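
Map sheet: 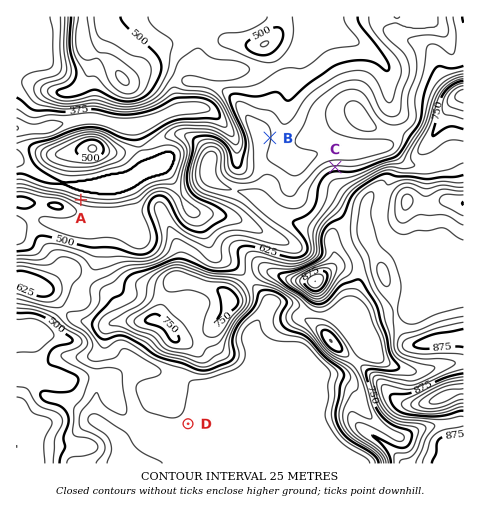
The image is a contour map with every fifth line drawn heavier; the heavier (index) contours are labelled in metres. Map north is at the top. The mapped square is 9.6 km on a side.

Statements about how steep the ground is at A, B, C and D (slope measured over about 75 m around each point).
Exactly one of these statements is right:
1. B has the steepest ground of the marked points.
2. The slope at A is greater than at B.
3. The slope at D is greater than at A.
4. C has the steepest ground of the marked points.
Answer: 2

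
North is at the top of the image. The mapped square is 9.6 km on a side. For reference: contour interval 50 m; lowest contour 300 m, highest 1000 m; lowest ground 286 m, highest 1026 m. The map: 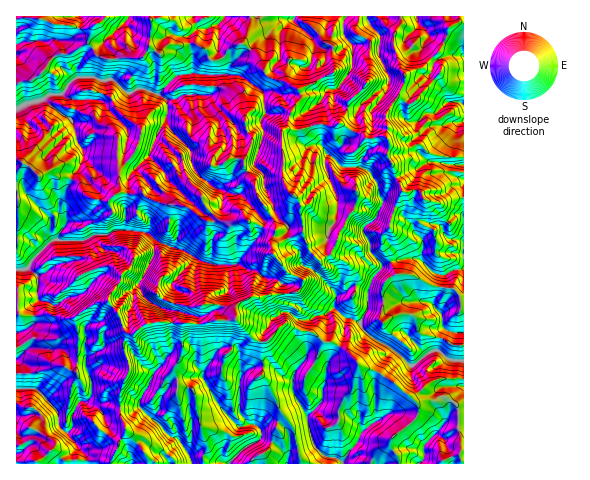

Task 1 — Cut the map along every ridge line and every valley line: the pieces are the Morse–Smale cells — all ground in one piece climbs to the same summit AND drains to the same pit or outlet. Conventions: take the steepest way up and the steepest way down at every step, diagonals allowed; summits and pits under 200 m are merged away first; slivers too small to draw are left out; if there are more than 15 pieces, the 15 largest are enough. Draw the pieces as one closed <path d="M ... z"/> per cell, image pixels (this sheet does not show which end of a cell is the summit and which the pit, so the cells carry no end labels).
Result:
<path d="M463 16l-447 1 1 447 137 0 1-2-9-7-9-13-11-11-6-17 0-21 9-23-6-21 0-7 4-7 7-2 11-9 13-2 44 2 9-4 24-1 2-14 13-8 48-6 5-11-17-9-13-18 0-5 4-4 25-12 7 18 10 10 12-7 7-18 10-20 5-5 5-13-1-5-11-4-13-15-3-14 6-8 7-1 10 2 12-14 19-2 5 7-2 12 17 37 13-2 5 4 2 5 11 4 7 0 22-7z"/><path d="M384 136l-19 2-10 13-7 1-9-2-9 9 0 6 7 14 9 9 9 2 3 5-4 13-14 22-9 23-12 7-10-10-7-18-25 12-4 4 0 5 13 18 17 9-5 11-48 6-13 8-2 14-24 1-9 4-44-2-13 2-11 9-7 2-4 7 0 7 6 21-9 23 0 21 6 17 11 11 9 13 9 9 309-1 0-266-29 6-11-4-2-5-5-4-13 2-17-37 2-12z"/>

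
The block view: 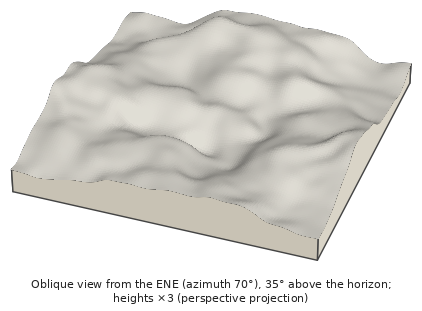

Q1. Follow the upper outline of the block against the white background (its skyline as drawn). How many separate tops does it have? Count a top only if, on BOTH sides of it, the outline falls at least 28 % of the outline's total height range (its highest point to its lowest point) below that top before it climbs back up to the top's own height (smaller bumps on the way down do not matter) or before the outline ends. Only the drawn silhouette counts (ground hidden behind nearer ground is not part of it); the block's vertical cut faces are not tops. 1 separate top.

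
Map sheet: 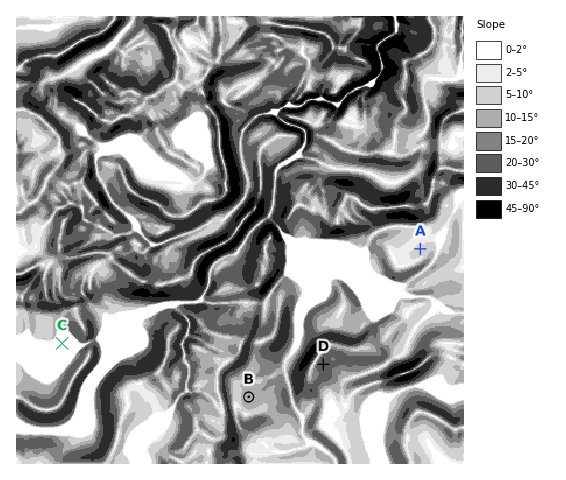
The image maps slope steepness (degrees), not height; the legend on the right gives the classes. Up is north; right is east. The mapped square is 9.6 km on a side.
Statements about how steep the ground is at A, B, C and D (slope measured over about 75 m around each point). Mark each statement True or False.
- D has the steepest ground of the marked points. True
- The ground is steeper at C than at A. False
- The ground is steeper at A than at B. False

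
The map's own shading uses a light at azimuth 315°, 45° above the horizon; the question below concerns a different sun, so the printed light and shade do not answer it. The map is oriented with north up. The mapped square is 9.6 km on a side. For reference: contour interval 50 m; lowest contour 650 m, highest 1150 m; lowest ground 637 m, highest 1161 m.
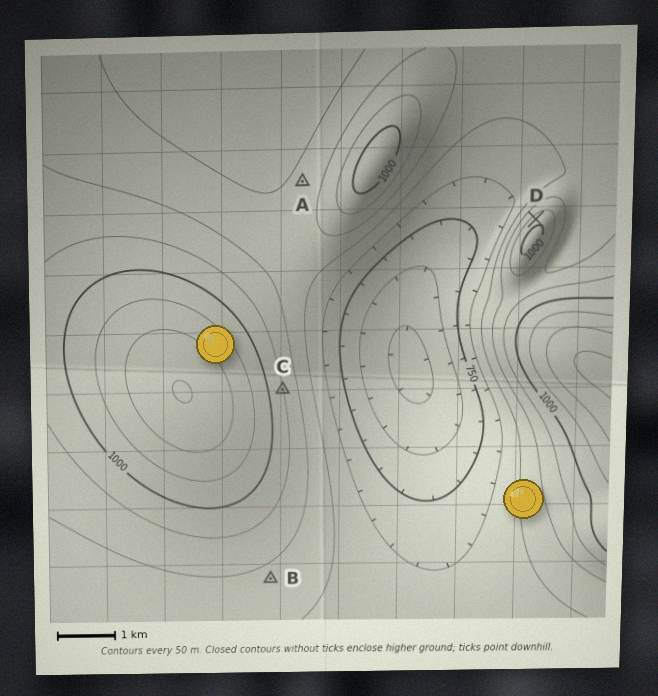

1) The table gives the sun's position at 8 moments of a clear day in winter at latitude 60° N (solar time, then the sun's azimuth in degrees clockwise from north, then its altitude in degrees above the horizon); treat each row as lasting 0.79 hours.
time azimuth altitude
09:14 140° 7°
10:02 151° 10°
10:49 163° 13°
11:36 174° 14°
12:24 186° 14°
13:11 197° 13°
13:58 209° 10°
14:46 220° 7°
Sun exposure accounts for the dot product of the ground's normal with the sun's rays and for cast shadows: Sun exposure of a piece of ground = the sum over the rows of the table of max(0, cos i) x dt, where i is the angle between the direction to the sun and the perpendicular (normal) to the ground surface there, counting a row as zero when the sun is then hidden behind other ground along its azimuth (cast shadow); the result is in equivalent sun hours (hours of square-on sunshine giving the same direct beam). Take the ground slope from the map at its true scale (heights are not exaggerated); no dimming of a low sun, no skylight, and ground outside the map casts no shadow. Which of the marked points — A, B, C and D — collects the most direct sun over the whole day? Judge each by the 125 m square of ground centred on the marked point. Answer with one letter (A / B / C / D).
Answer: B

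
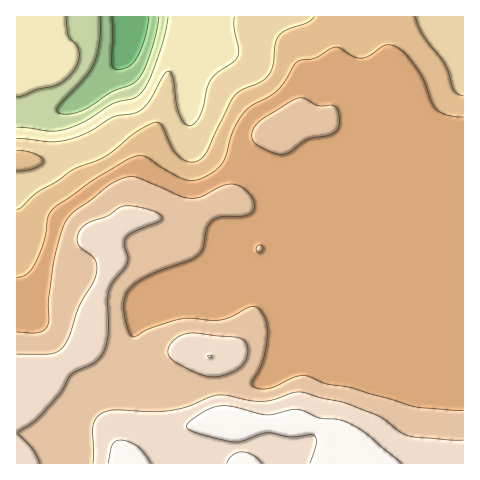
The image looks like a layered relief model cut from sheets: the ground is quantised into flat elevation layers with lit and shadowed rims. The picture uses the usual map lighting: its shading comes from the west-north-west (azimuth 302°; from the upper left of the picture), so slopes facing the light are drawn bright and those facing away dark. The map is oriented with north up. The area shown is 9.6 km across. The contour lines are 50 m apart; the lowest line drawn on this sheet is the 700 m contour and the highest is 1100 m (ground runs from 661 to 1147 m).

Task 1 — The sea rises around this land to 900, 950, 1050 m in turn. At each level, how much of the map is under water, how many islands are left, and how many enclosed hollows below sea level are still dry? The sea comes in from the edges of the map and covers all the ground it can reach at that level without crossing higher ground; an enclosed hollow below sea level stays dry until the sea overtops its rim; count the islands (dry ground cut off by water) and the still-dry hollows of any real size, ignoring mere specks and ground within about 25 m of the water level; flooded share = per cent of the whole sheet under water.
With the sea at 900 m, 18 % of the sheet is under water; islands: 0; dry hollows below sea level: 0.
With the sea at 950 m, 26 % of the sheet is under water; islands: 0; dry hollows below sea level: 0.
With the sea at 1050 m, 84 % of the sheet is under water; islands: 1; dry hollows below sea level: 0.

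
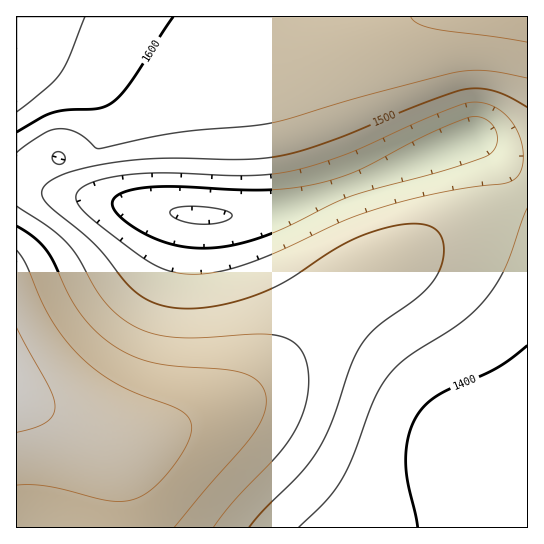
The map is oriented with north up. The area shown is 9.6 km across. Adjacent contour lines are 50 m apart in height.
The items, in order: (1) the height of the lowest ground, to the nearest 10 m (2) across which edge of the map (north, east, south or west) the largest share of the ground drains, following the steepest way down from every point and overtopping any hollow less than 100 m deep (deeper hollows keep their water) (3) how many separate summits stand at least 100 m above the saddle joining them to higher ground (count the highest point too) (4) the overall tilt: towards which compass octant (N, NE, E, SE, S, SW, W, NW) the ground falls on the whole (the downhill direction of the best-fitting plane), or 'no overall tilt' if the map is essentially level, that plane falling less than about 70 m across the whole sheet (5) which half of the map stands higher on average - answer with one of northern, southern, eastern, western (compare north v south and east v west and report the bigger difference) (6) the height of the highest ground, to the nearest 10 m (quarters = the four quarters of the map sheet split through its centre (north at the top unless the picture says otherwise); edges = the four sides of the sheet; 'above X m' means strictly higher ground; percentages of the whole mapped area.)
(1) About 1340 m is the lowest elevation on the sheet.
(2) Most of the ground drains across the eastern edge.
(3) Counting only tops that stand 100 m proud, the map has 2 summits.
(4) Overall the map slopes down towards the east.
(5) On average the western half of the map is the higher ground.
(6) About 1720 m is the highest elevation on the sheet.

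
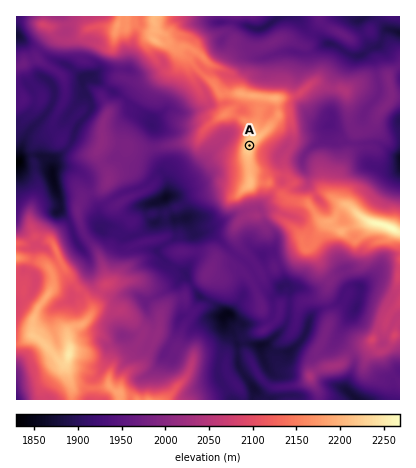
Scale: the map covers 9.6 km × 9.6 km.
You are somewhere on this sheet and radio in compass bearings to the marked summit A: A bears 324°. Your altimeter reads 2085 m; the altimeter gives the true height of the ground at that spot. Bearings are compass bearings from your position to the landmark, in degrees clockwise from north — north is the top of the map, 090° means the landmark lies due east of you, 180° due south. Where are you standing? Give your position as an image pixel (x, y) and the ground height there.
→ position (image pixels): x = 325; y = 249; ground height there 2085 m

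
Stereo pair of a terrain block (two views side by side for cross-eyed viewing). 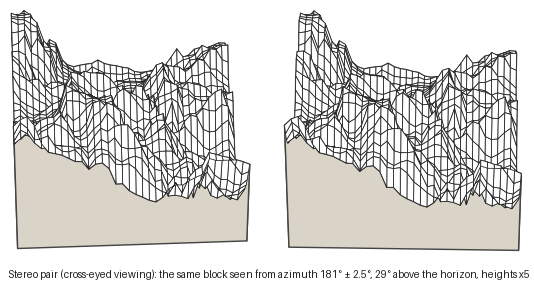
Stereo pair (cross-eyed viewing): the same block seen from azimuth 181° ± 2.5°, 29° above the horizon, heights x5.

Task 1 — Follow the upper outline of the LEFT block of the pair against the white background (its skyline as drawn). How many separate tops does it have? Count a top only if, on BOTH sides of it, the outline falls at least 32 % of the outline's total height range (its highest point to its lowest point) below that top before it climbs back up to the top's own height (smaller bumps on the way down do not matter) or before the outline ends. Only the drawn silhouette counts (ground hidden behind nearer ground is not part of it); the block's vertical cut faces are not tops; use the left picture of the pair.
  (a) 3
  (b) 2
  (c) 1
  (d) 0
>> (d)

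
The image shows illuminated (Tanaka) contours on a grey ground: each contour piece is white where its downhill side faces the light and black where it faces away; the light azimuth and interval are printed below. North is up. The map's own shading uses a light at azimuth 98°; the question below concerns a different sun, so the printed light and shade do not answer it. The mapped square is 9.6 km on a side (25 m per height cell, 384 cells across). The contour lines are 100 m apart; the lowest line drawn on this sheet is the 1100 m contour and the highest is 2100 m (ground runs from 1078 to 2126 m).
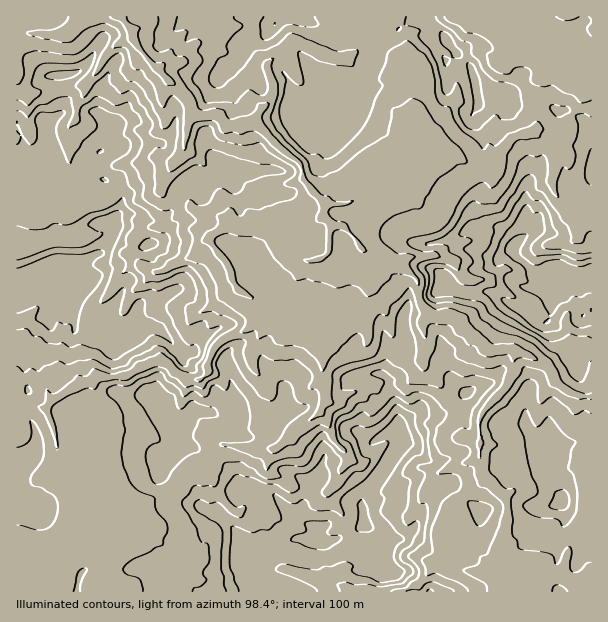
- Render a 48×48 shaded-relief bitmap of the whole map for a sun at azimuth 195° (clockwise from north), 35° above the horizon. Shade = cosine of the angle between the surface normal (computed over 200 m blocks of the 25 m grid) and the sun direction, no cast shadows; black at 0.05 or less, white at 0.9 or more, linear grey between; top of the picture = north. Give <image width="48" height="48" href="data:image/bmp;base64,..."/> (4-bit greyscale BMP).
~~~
<image width="48" height="48" href="data:image/bmp;base64,Qk32BAAAAAAAAHYAAAAoAAAAMAAAADAAAAABAAQAAAAAAIAEAAATCwAAEwsAABAAAAAAAAAAAAAAABEREQAiIiIAMzMzAERERABVVVUAZmZmAHd3dwCIiIgAmZmZAKqqqgC7u7sAzMzMAN3d3QDu7u4A////AImZmamrqqqJq7mZiIiu///rAAJnmZmIqpmZmZmaqpiJq7mZmavN3dx1I0aJmZmZqqqpiIiYiIiaqrmavM3bupY1iJmqmquqqqqqmIiYd4mrqamrzMy7u7iamIq6mru7q6qqqYmYiJqruneImqqZu5eJeJu6qru8u6qqmKqZmqvN2kV3iHZnqVRWeau6qszduamZmKqaq7vMpniZlkNJl2eFiruom8zdp5mZmZqqvLqXWMupQ1RYeImGirlkiZm6d5mIiaqrzbl1aalSJolkWKh4iqdEu5qWZ5mHe7qrzcqIh1IBZmhzNal3iHVa3LumaJmXq6mququ6hiAjMTd0Z4qap2Z7qruoiZmJypmqmJuodUVlI1UpzIm6ZWaJiaqYmpl6qZmZiJqYmZmadUFOypmVRneaqqh3iphrqZmaq7mau6mZqEB5dGlkaaqquqZmaIZqmYmrzaaaqZh4qoRSMzUleaqmeIZlVZiYZ3q722VUd3ZniIdkNUEDRZq4RnZDRLqZdWiHhjEARlRYh1eqh2IAFZmqdWc0mqm8uZh0EQFUOEN4d2eZmYRBN2NHlVRL7avM3d7bUTzaaESWVVdkNFNVeEISViOt27vN3f/ty++qhVd0M0dkIUWHd1Q0R3vtqbzd7dys3/lopEZVRGh3ZneWiFNrvf/9rN3t26qKvJRGmFZWZ4qYeHh1ZDfO///83+3MuYmIhkVUVlVnmqqoeGh2Zp3u//7M3syrqpeWZWiWQTaKupmIh2Zm3//u/su8y7uqqrh3NYqnVGm8l3d3h3VH7/7cu8y8y6qpmalmITZTVpzJZnd4iIc5nIeZm7urzFeZmHd0VkECV7uGZlaJeHZrcii8y6iIZiNFVWh2vaUkWrhmV5iJaIq7You73YIQAGQyI1eKy6h2i4Zmi7qHe83bq9uXmnUgAHZVV3ipdVZ4p1Znu4iHvLqXZ5qYZpqFVmZ2Z3iIdEZ6l5ibuXeauph1RFiGRXhkeImYdUNFQ0eKq8zLqYiqmZiIiGVDNWMjmqqoh2VEIkm8vNy6qWqqmIiZmXRDREAXuqqIirt0Vmi6vcu7pp3MqImZmYVFVENJmpiJnLhUV2N3q6q7ht3KqpmpmYdndlZ4i4eZiph4d4Qmh2d1Ku3bq6mZmZmqmFaImXeXd4qpiKhYYzQwf+zMurqZmavLp1R4mXiWdniXeGiIQCMp77qruqqZmr7cyGaJmXmXh4h2ZUhjE2V964mZuqmqq9/szKm7qEZXiJY2Q0ZmjNu7uImYqpmqvc3MzLvLlTMldVITIlSu/tzYmJmZmZqqvsm6upqWU1iHZSQxI0bd7bzZiJmZiKqrvcuYhnZURoqpilVSM3vLu7ycmKmJiJqrvMt0JGZWeJdkR4R0N7uYmqqbeZiJmZmrzMoyNWd4mZUgAodDbNy5iKrMmYiZmZq867Y3dmeJmXQzNFg0rN3LmZvtyru6qqzN2mJWeIiZmJmZdTRIuay7qZrN3ty6q7zdtQE1iZmZibzcgxAryZu6mZmt/9u7u7rdkANHmZmYmQ=="/>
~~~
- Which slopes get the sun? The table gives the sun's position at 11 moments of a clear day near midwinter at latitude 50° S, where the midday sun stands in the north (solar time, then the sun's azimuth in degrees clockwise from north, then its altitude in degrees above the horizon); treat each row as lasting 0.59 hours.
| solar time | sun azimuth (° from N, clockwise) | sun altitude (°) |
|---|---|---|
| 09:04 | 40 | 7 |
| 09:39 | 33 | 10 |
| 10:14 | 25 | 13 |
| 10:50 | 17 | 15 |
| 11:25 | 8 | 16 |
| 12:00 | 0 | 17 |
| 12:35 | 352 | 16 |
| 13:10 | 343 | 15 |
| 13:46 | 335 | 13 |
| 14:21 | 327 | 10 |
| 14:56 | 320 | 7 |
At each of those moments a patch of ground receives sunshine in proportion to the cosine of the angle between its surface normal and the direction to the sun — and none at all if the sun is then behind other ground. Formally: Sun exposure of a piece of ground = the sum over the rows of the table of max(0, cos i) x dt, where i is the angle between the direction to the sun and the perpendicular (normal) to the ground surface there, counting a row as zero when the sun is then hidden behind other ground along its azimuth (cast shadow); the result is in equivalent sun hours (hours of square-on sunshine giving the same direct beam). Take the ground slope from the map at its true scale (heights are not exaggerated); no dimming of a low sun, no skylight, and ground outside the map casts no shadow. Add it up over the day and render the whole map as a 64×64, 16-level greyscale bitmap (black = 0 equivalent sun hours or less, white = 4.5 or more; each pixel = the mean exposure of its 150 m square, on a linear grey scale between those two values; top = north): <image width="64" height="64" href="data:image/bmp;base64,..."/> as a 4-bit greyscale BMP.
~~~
<image width="64" height="64" href="data:image/bmp;base64,Qk12CAAAAAAAAHYAAAAoAAAAQAAAAEAAAAABAAQAAAAAAAAIAAATCwAAEwsAABAAAAAAAAAAAAAAABEREQAiIiIAMzMzAERERABVVVUAZmZmAHd3dwCIiIgAmZmZAKqqqgC7u7sAzMzMAN3d3QDu7u4A////AGZVVVVVVUREZUV3UjVVVVVohAAAAAFpy7uXVEVVVmZUZmVVVERUM0REVkRERUVVZlMQAAAhABjMy5dlRFV2ZDRUVWZlRFVDNFZ2dUMkVUQxAAAjRXiYdodTMzRERDM0RDM0Z3d3d4h3d1NFVTNUMREAABI0RodSESIzJEMiNEVDREM2eHdmaId1RCRVVUIQAAAAEhIiEABGZkI0MyESMiJVQyI1ZkVWZlVEM1ZTM0QxNFIRISMiE2VUISMzMhABIUMjRDNWZWZWVEMgJIu7qpllaHMSWrkkQzIhEjMiIQEkIjM1eENWVUREMhAF25h3VGdml0apiXMiMiISNBAAASZFVURFMiNDMyIhAUuXVGNJzutVV4dUlTIiMyIzEAABJFVVVERlREMzIjRppQNnRMqL2DRmMxNmQiJHh0RFUxJFVmZVRGREMRE1ituSEBJL3KeJqnVUNEUxJIq5SZh3hlRVZmVkQzMhAARXqodTSd2mMTnLpCRkJEEkeoIBREaYY1VXeYIjRDIhEkd2abz/+CWVNavJIUZDaHZ3IREiNphkRESGIjRTMzMhEjRozMl2v+p0jLuCEjMEm4UyMjMzR2VURFEURVRERUEROIvM2d/+uFRGJZUQAVQiVVZlRDRURGZFQ0RFRFVokxFHq8qIe8qJmTIQWUAEiadDeYZDVmQyZlZERFVFVnhlVnUyAAAEqbvVAUMVhFZmeXMzNEV3dTJVV0RVVEVVUyNEMhE1ZTI5zbQSi3JHlzMhEiMzR4iIdVV2NFVURDMiJVMxEjRWYwF9xrvN2Ud2IRAyNFRImImZd5UlVWVEQyFIgxJFNFZ1IAZq/rzLulJUISFpl2iYiKtWM5hlZTIhE3e4mXdmeId3QovK2rvvx4hSECind6qZuxAROKhkIjI3mL3riYiJh2i1Ukq5q/7eumIAAomGjKdFRVEQEyRou8qtvci4iqpmZHlVEDiKzP7IaHIASYU2IABEECAAABI57agROaWKpld2NVVTECZWvJWM25MXhiAAAjIQAAAAAAA3QAAzJppziZmXeu7am8h4eKq7pxNUEAASIhAAAAAAAAAAERFoiGi7uriLzv/rlWZnmIh2MRAAACMiEAAAABEAAAA0MXlVebzLqImJu5hjN3VVYxEAAAABERAAAAABVjAABKlhGqRqirqHd4ZoeGVVZnQgAAAAAAAAAAABEkRVUwApmXQAbHqImIVGeXZpVlNXMAAAAAAAAAAAABA0VUZVZ5h6mIQkqZdlMjRYlohVRGIAAAAAABEQAAEzISRGRneat2eqzshHdCEjNEZ4uHQREAAAAAAVcwAxEDczIiVUd1dkMBi7uYUhE1ZodVeXpkEAAAAAAlQhAEZTFVQxE3VshjEBRYqYURJYh4mIeIrLQQAAAANkEBMRAkVDZVIBWEnclTR2VlIRN5h4h3d3eJpHUTeHeDATRlEQI1RWVTI3ZZzcqZh2MRN5iIh3ZmZmaTR2imQzOHM0MQC2RUVoqEGYIVvsqIQzR4h5upVWdWeGEX3FIQAzNWRHmf+3VmQyV1AAAp24cyR4iJhXh1aIhRFa3FRlQQBc3d//vf/u/5Q0EAACFGhBSId4UABHZ2MAAAAAABSHE4jP//9Fi93M3EE1MjQzZyWZh3URM0VmIBIRNCAliYiGISSbykd3ZkRXcibOt4YiiZmJcSV2RqMTRXvv/GECWLphASV3y7urpSE0NFaYMhAmVnUhRopUIkVWeJq8yXZXuohXqHh2VYit23ZCSGeGVSABAANUNEACRVVmZniZvN3JineJVFQzNFjP/bzMx2MAAAESNDNEWZllVVVVVoqs3ZmruqQUQ0Vmd3aKaKuWIBEAACIzNIQgAnZlVVVWerraq73KUTY0RXZkMQWWRnUQIgABERJEIQERNmZVRVV5uYq6ucg1c1NXZUEBV3hleoNCATEAABIAACMkVEVERWisqJmnZnlSRoU0Qmq7dmVa26lTMzIiIBABIiEjMzRERXdneKlVd2R4czZVQyNFZ1W+tVmqmatgEAASIiVlRERDIRNGmoVmZohkZ4lBEAEiAWlovMuppRAAEAEiITZVVDIiIUial3VWiGaIeahWRDIjRFnMy6hQABJTABIiI1VDIRAQJ6q2VFVnVXdYmVaZibU2eM7LtxACZVcwAjNDNDMgABACVlVnZnYzQ3h2UzIVuDbLUSNRESZ1RnMRMzMyIhAAAQACMiVXiHlBQyOadpmHNnQAAAEzR2VVZiIzQzMgESABARERAVrs78dni+2bmZdCAAARAWVmVVVWMiMzMyAXYSESIiNVzKnbu2zdvbioilIgACIAOIZlVVZjIjMiIBRVYiVTerypozV5dpqr2oeKICEAEAAWdlREVoUhIiNBAjVUd3mqvJaEEAACaYnMqGMRIhEQFAR2RFVXhlISEkMiNo37iaqYeGaHdkA5Z5qHIVd3UiIyA3Q2dmZlNTMhMiJJzdlleYZWRq7/+iSDaWEDWJh1IiADMldmZVYzQiEjEYmYi7lmZVVpzd7ugop5IAABJYhSAAADZlRFVVIBEBU0qUNpmHVUVovMzbuzO7UjABFnZUMAAAABE0REQQAAQjtjR2ZmVUVmiYeJqapCQ2UwMhNXdCEAAAACNEQxABVVrdy4ZVVVVmYQAAF73toxN3QTRGZ4VBAAABIiIiRAAl7ru4ZVVVVlVSIiIkrO6iAEZlRFUyN4chFGhDMzI3QijLl2VVVVVmdl"/>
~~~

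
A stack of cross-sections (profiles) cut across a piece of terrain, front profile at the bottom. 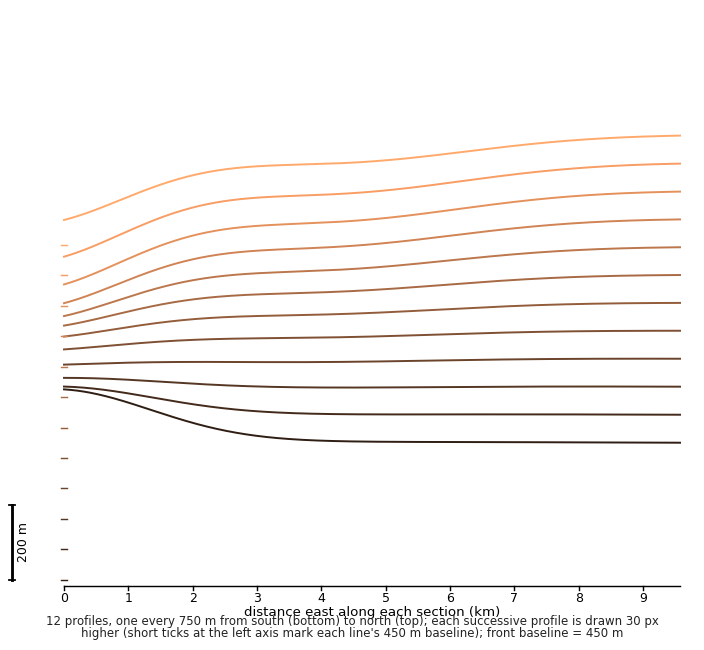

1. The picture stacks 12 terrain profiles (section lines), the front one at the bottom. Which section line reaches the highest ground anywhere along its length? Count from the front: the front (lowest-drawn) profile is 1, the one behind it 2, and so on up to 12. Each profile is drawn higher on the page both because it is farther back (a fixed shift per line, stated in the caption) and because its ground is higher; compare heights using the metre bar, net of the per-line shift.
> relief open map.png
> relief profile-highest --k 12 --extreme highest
1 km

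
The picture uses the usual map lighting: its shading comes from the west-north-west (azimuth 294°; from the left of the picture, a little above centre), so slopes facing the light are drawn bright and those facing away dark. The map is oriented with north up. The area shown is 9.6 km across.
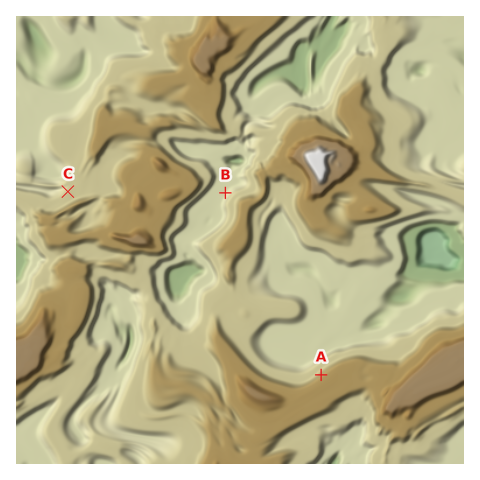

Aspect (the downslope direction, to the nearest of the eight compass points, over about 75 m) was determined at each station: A NW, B NW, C NW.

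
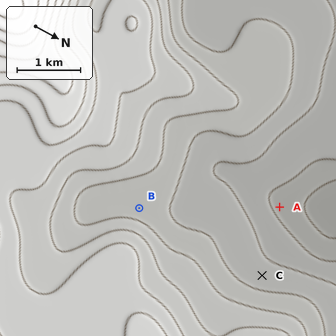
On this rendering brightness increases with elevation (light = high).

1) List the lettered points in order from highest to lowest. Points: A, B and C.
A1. B C A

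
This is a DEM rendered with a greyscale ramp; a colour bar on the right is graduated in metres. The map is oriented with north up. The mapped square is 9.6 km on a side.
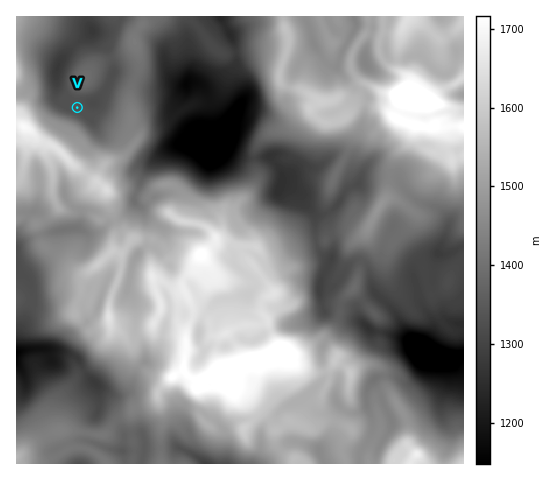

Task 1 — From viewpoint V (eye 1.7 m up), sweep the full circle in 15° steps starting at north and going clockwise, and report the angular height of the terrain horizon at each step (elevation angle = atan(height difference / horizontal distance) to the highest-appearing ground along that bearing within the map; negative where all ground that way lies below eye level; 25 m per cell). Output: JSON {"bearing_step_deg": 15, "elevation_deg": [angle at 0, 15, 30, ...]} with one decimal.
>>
{"bearing_step_deg": 15, "elevation_deg": [5.6, 6.0, 4.6, 2.7, 2.5, 3.8, 4.8, 5.1, 5.1, 5.8, 9.4, 10.8, 15.0, 17.1, 18.6, 17.9, 18.2, 16.8, 13.5, 9.1, 10.2, 5.3, 4.1, 2.9]}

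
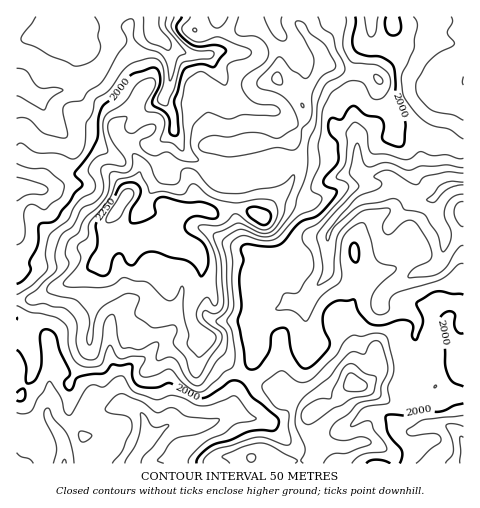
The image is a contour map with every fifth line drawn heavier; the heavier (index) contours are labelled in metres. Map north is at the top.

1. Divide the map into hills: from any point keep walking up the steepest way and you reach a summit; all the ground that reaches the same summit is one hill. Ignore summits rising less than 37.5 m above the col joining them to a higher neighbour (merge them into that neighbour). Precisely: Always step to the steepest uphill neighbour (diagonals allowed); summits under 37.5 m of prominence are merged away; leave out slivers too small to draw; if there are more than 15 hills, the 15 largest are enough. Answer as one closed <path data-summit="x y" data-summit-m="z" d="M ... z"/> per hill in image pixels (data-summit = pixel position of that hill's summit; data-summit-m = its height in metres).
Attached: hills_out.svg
<path data-summit="125 199" data-summit-m="2329" d="M151 16l-135 1 1 447 115 0 16-26 19-12 36 0 29-14 3-20 18-32 2-10-2-24 1-6 8-8 16-3 13-7 9 2 5-1 23-31 8 5 25 6 21 12 8-8 21-12 23-7 8-9 4-24 18 1-1-166-29-2-24-17-31-8-6-5-2-6-1 7-12 14-4 9-1 51 5 30 0 26 9 8 18-1 7 4 4 7-18 10-20 5-22 21-9 16-11 1-7 4-14 14-21 3-4 3-4-5-17-9-7-7-8-29 0-26-3-3-15-5-12-17-16-7-7-10-7-17-2-16-8-12 7-25-1-23-3-8-14-12z"/><path data-summit="354 384" data-summit-m="2233" d="M453 235l-8 1-3 23-8 9-23 7-21 12-8 8-21-12-25-6-8-5-23 31-5 1-9-2-13 7-16 3-8 8-1 6 2 14-2 20-18 32-3 20 38 10 27 30 3 12 163 0 1-116-10-7-8-19 6-6 12-3 0-76z"/><path data-summit="277 78" data-summit-m="2212" d="M371 16l-98 0 0 5 4 11-14 13-12 7-33-1-8 3-14 2-28-10 3 13 0 17-7 25 8 12 2 16 9 22 5 5 16 7 10 15 13 7 8-1 13-12 8-3 18 3 17-12 28-2 20-6 17 3 2-12-5-30 1-51 4-9 13-17z"/><path data-summit="263 218" data-summit-m="2273" d="M349 152l-10 0-20 6-28 2-17 12-18-3-8 3-10 10-6 2 3 6-1 24 10 31 5 5 17 9 4 5 4-3 21-3 14-14 7-4 11-1 9-16 22-21 20-5 18-10-4-7-7-4-22 0-5-7-1-14z"/><path data-summit="251 458" data-summit-m="2155" d="M237 413l-6 0-28 13-36 0-19 12-15 25 167 0-3-11-27-30-8-4-16-1z"/><path data-summit="392 24" data-summit-m="2025" d="M463 16l-91 0-1 3 1 16 4 5 8 5 30 8 20 15 29 2z"/><path data-summit="195 31" data-summit-m="2101" d="M217 16l-65 0-1 13 2 4 18 16 17 5 22 0 7-6z"/>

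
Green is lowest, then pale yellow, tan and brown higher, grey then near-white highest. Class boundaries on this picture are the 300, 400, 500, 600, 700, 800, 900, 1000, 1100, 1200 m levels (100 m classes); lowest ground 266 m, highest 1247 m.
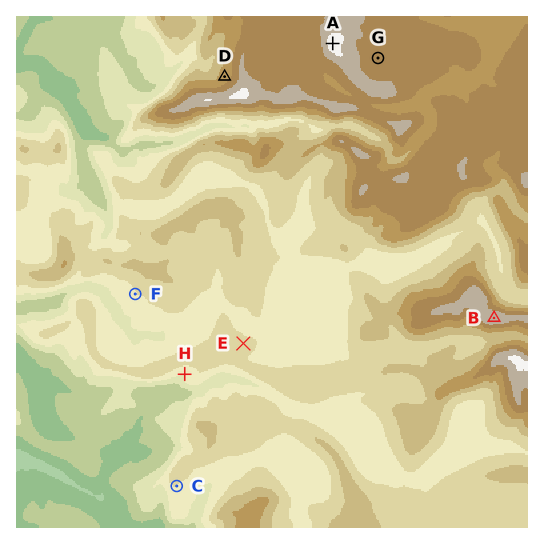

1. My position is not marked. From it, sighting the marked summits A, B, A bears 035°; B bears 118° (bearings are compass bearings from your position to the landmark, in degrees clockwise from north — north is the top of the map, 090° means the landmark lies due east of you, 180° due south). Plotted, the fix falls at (236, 181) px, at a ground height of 690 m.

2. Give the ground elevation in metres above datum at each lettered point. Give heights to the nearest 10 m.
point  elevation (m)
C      700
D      940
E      730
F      690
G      1040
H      610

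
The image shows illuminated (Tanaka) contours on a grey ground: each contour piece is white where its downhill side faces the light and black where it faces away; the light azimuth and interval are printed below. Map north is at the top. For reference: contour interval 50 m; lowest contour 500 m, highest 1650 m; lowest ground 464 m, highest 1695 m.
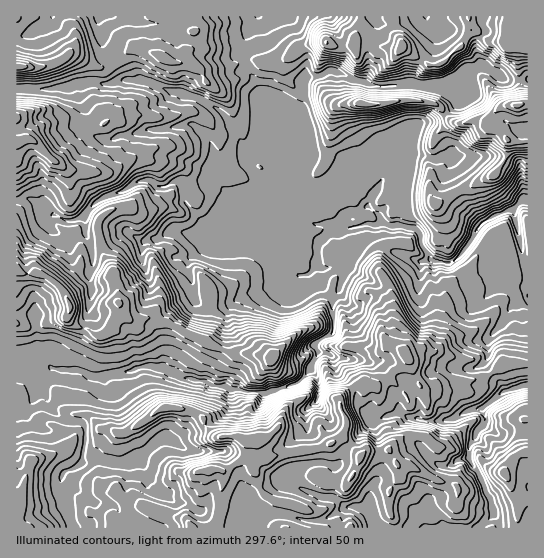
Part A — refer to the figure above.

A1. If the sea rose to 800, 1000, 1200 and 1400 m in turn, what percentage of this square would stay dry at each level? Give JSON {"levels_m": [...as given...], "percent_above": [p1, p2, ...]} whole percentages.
{"levels_m": [800, 1000, 1200, 1400], "percent_above": [77, 57, 33, 12]}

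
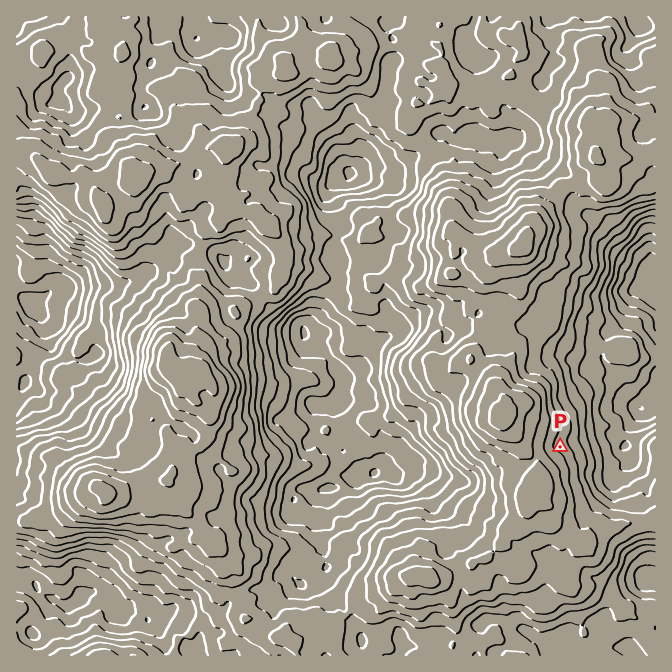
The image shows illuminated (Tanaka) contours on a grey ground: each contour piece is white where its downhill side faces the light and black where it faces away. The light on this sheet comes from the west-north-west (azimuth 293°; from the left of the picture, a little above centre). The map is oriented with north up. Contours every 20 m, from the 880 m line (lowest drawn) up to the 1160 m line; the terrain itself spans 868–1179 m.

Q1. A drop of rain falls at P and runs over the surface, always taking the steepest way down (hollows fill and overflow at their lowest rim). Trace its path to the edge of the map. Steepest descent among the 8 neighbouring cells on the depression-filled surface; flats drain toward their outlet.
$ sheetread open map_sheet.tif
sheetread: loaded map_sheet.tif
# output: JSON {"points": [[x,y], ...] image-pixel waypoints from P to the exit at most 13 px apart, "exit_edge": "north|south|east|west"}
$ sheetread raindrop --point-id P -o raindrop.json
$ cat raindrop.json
{"points": [[560, 447], [574, 443], [587, 440], [600, 438], [614, 438], [627, 438], [632, 425], [644, 413], [655, 402]], "exit_edge": "east"}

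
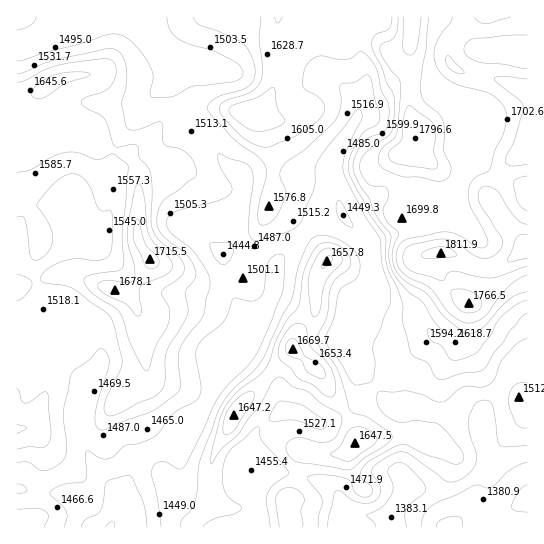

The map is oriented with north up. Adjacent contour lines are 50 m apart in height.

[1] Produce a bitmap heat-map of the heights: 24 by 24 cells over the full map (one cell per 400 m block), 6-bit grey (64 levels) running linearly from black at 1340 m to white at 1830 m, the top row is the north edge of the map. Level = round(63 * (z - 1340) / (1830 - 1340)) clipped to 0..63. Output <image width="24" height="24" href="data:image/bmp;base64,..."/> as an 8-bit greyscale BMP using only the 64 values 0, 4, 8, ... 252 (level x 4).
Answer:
<image width="24" height="24" href="data:image/bmp;base64,Qk12BgAAAAAAADYEAAAoAAAAGAAAABgAAAABAAgAAAAAAEACAAATCwAAEwsAAAABAAAAAAAAAAAAAAEBAQACAgIAAwMDAAQEBAAFBQUABgYGAAcHBwAICAgACQkJAAoKCgALCwsADAwMAA0NDQAODg4ADw8PABAQEAAREREAEhISABMTEwAUFBQAFRUVABYWFgAXFxcAGBgYABkZGQAaGhoAGxsbABwcHAAdHR0AHh4eAB8fHwAgICAAISEhACIiIgAjIyMAJCQkACUlJQAmJiYAJycnACgoKAApKSkAKioqACsrKwAsLCwALS0tAC4uLgAvLy8AMDAwADExMQAyMjIAMzMzADQ0NAA1NTUANjY2ADc3NwA4ODgAOTk5ADo6OgA7OzsAPDw8AD09PQA+Pj4APz8/AEBAQABBQUEAQkJCAENDQwBEREQARUVFAEZGRgBHR0cASEhIAElJSQBKSkoAS0tLAExMTABNTU0ATk5OAE9PTwBQUFAAUVFRAFJSUgBTU1MAVFRUAFVVVQBWVlYAV1dXAFhYWABZWVkAWlpaAFtbWwBcXFwAXV1dAF5eXgBfX18AYGBgAGFhYQBiYmIAY2NjAGRkZABlZWUAZmZmAGdnZwBoaGgAaWlpAGpqagBra2sAbGxsAG1tbQBubm4Ab29vAHBwcABxcXEAcnJyAHNzcwB0dHQAdXV1AHZ2dgB3d3cAeHh4AHl5eQB6enoAe3t7AHx8fAB9fX0Afn5+AH9/fwCAgIAAgYGBAIKCggCDg4MAhISEAIWFhQCGhoYAh4eHAIiIiACJiYkAioqKAIuLiwCMjIwAjY2NAI6OjgCPj48AkJCQAJGRkQCSkpIAk5OTAJSUlACVlZUAlpaWAJeXlwCYmJgAmZmZAJqamgCbm5sAnJycAJ2dnQCenp4An5+fAKCgoAChoaEAoqKiAKOjowCkpKQApaWlAKampgCnp6cAqKioAKmpqQCqqqoAq6urAKysrACtra0Arq6uAK+vrwCwsLAAsbGxALKysgCzs7MAtLS0ALW1tQC2trYAt7e3ALi4uAC5ubkAurq6ALu7uwC8vLwAvb29AL6+vgC/v78AwMDAAMHBwQDCwsIAw8PDAMTExADFxcUAxsbGAMfHxwDIyMgAycnJAMrKygDLy8sAzMzMAM3NzQDOzs4Az8/PANDQ0ADR0dEA0tLSANPT0wDU1NQA1dXVANbW1gDX19cA2NjYANnZ2QDa2toA29vbANzc3ADd3d0A3t7eAN/f3wDg4OAA4eHhAOLi4gDj4+MA5OTkAOXl5QDm5uYA5+fnAOjo6ADp6ekA6urqAOvr6wDs7OwA7e3tAO7u7gDv7+8A8PDwAPHx8QDy8vIA8/PzAPT09AD19fUA9vb2APf39wD4+PgA+fn5APr6+gD7+/sA/Pz8AP39/QD+/v4A////AFxQNBwMEDBMVFRMSHBoRCQgGCQQCAwMDEA8MCwYGDRIVFxITHBoSDxIJBwkIBQUBERMQDQkJDg8UFw8PFBYWFxIIBw0QDAkFGRkTDw4MDQ0SGRERGB4fIx0REBUWDwwMIBwTERMQDwwNHBsVGBgXICIaFxcTDQ4THRsSEhwYFA8NFiMZFBUZGxkUFBQTDg8VGhoUERsfHRUPDhodGBwjGhUWFRcWFBIVFxgWEhcfHxYPDA4YHyckFBMZGRweHBYRFhgYFhgiIRgPDAsQIyUYEBMXHCAjIxwUFxgXFxslJB4UDgwMGiEZEBEWHiIoLCIbGRcXGyMoJB8XEQ4NER4dEREVHyczNSwiGxsdIygoJyEZEhIPDx0hFhEXKjI0NDMuGxscHB4oLiQXDxEQDhgmHREhNzo5Nzg5GxsZGhwrJRcQDhAUEhMYExAgMDQzLjM7GxsZGhwqHxMREhIbGRQQDhcpLCsqLjc1HBsaGxwmIBkXFRMbGxYQESApKysrMjYvIB0bHB4kIBwbFhMZGxcSFyktLzAtLjEwJCMhIiEiHhwZFRcdHRoUGCkzOTUsKy83JScnJiEdHBkWGCInJSAaFB0oOTYsKy01JSclIh4YGBcYICkqJyUgFxcjNTArKywzJigmIyAYFBQWGB0lJiIfGhonMSwsLjE2GyElJiIYFBMUFBUgJiIfHx4tMS0zMjEwFBQWGRoWFBQVFhkiJiQjIyUwNS8yLSwsFRQTExQTExYaHB0iJyYlIyQpNy4wMzMyA=="/>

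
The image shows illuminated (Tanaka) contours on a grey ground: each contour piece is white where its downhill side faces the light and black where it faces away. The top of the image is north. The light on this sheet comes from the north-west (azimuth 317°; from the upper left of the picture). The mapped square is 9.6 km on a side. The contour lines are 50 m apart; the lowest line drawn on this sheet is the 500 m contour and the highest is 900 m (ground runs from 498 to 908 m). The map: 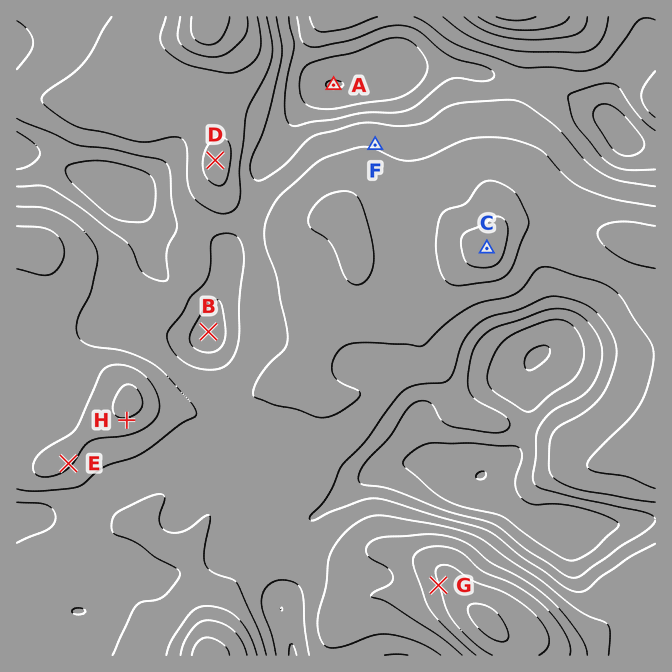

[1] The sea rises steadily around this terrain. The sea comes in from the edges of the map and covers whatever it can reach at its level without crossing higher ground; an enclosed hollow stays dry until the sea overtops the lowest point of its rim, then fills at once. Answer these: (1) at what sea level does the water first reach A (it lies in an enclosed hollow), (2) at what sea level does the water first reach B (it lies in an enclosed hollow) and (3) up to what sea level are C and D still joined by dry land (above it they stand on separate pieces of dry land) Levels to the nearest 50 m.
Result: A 600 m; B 650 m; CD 700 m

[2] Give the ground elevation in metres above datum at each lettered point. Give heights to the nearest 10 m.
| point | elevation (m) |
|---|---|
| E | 760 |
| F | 700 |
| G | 850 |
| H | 800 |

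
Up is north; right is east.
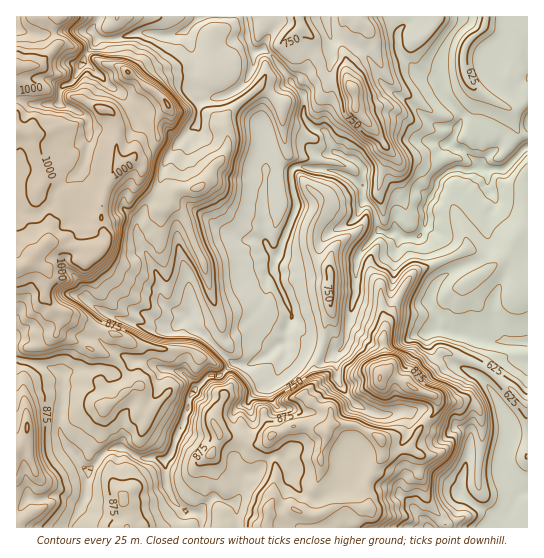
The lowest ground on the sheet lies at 500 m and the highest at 1045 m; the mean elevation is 760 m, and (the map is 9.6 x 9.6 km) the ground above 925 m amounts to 12.8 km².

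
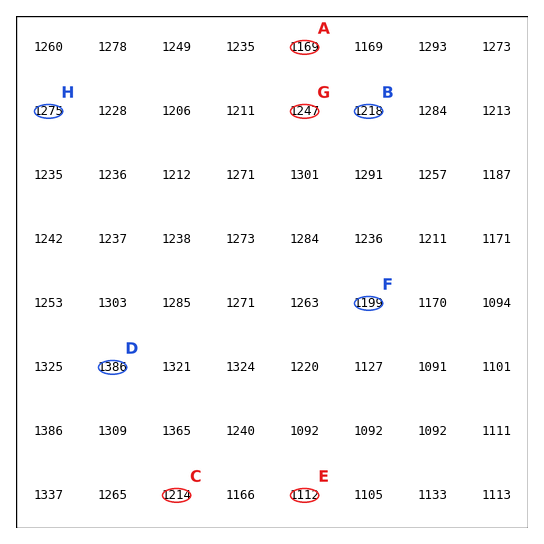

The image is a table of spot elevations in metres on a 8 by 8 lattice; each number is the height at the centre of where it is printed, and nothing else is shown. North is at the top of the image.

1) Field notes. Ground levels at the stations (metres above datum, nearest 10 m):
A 1170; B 1220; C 1210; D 1390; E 1110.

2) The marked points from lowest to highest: F G H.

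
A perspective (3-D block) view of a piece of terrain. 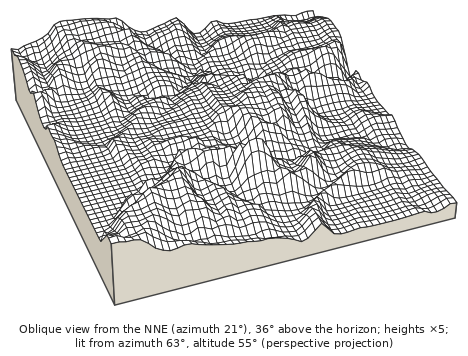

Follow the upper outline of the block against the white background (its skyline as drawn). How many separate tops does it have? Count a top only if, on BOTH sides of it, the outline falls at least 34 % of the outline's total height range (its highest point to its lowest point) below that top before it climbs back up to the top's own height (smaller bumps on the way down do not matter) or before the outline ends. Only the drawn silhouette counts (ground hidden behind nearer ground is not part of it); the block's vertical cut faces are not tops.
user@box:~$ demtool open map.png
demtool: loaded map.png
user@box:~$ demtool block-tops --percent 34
0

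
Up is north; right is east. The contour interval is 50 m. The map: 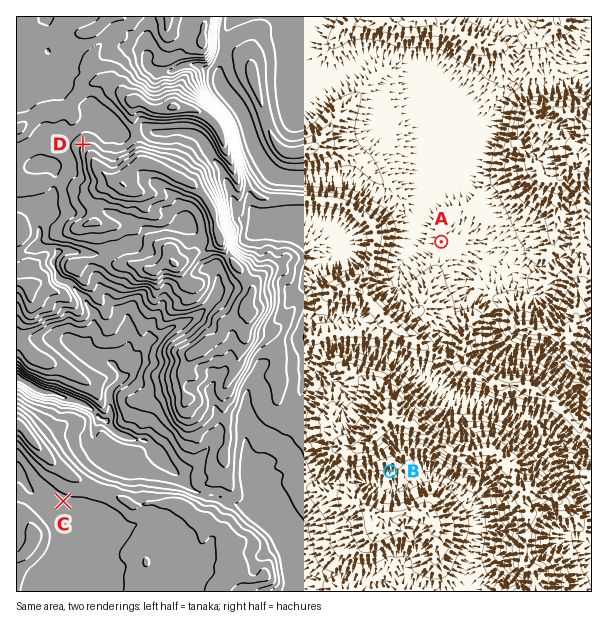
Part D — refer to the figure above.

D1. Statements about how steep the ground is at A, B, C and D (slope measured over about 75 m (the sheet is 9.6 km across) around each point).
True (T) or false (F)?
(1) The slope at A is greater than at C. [F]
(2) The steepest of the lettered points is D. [T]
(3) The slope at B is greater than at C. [T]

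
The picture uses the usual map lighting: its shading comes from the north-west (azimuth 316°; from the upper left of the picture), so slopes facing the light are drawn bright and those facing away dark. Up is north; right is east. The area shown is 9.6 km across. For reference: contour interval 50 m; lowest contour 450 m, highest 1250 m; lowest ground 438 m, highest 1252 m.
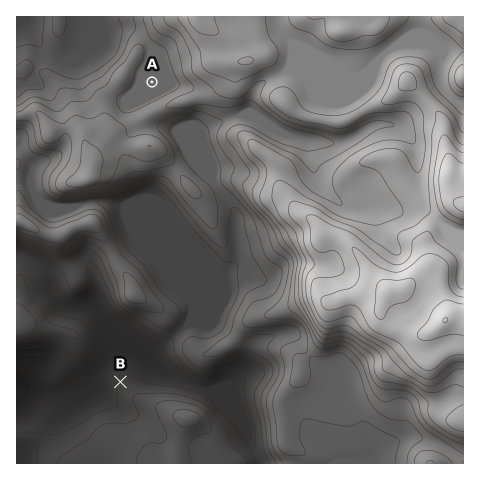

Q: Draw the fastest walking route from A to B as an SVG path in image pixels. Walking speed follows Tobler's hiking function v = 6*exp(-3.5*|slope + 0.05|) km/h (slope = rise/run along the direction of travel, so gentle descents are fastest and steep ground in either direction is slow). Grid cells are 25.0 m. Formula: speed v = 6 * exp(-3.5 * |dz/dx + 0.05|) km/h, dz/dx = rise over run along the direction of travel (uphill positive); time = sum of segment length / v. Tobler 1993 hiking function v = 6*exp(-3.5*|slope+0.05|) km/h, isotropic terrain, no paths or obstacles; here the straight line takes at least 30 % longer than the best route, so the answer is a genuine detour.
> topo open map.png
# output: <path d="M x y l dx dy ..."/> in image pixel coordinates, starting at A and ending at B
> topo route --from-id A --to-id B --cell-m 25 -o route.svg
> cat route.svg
<path d="M152 82l-21 42 0 1-5 9 0 6-2 5 0 29-4 7-2 2-7 7-9 5-4 4-1 2 1 2 6 6 6 12 0 85 10 21 0 55"/>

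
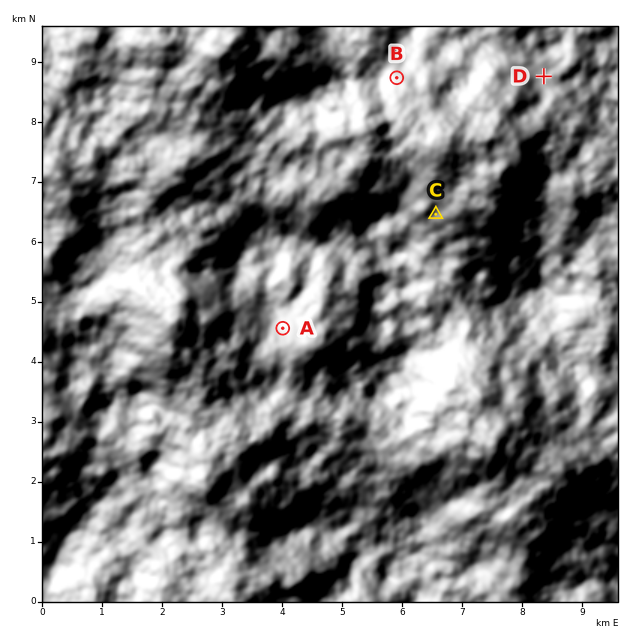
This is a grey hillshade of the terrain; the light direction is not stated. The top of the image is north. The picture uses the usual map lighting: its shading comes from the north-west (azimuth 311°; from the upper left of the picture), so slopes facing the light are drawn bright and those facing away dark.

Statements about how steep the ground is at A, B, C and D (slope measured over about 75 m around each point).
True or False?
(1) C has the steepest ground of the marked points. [False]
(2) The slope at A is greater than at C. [True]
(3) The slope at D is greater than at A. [False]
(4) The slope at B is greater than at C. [True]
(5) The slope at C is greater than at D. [True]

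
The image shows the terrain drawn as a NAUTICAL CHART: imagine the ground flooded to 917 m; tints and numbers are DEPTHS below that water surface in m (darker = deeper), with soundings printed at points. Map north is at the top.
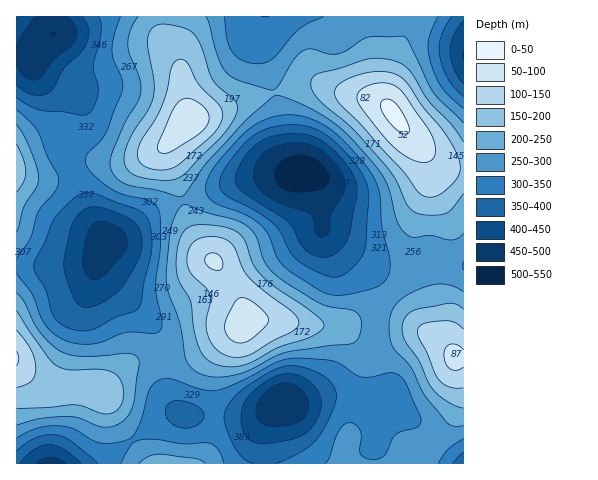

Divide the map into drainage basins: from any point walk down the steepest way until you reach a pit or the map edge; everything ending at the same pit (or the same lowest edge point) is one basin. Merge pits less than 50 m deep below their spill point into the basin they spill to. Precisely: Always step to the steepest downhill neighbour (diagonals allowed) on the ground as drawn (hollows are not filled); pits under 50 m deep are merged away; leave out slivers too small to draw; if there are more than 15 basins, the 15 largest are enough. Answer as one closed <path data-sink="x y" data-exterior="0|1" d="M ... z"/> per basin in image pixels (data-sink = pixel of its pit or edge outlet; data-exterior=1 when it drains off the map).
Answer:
<path data-sink="304 173" data-exterior="0" d="M316 84l-22 2-55 16-32 13-17 4-22 25-1 10 12 34 11 37 9 19 19 21 16 25 10 18 1 15 4-3 28 0 62 6 9 6 20 19 16-3 32-14 12 0 13 8 14 16 8 0 1-190-17-2-15-8-26-27-22-27z"/><path data-sink="284 403" data-exterior="0" d="M277 320l-28 0-10 9-49 25-52 6-9 5-27 26 19 34 27 39 268 0 28-32 10-14 6-20-4-40-7-8-15-13-6-3-12 0-32 14-16 3-20-19-9-6z"/><path data-sink="105 243" data-exterior="0" d="M167 144l-17 11-23 7-39 0-42 16-30-3 0 190 24 20 13 4 36-1 13 4 27-27 9-5 33-2 23-5 50-28 2-7-7-20-18-28-17-19-14-26-11-37-12-34z"/><path data-sink="53 34" data-exterior="0" d="M161 16l-145 1 1 158 16 3 13 0 42-16 39 0 23-7 19-12 20-23 0-5-6-24-4-28-15-27z"/><path data-sink="265 17" data-exterior="1" d="M413 16l-251 0 0 12 2 8 15 27 10 57 61-21 54-15 12 0 24 8 32 7 16 8-1-17 6-24 8-23 13-24z"/><path data-sink="463 55" data-exterior="1" d="M463 16l-49 0-16 36-11 38 0 14 19 27 26 27 12 7 9 3 11-1z"/><path data-sink="52 463" data-exterior="1" d="M17 366l0 98 131-1-27-38-19-33-13-4-42 0-14-8z"/><path data-sink="463 463" data-exterior="1" d="M463 358l-7 0 4 28 0 12-3 13-13 21-27 28 0 4 47-1z"/>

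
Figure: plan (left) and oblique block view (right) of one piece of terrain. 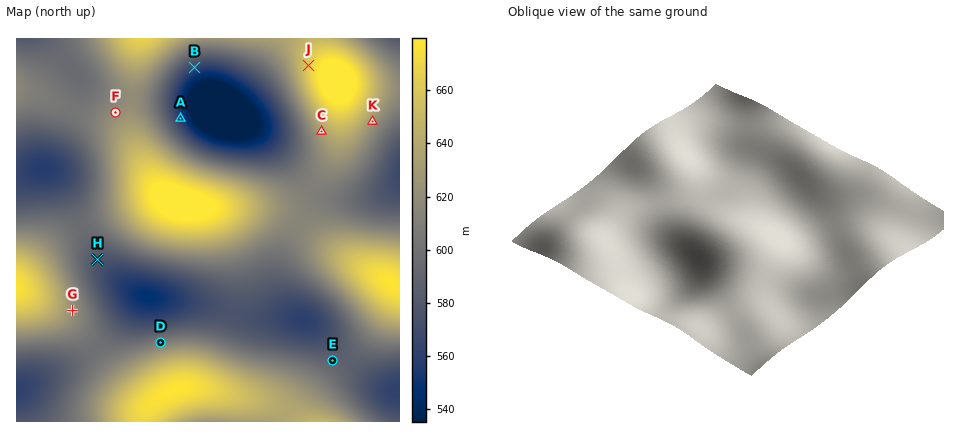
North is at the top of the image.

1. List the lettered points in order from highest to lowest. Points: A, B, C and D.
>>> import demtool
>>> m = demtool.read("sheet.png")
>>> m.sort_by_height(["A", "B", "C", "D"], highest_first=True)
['C', 'D', 'B', 'A']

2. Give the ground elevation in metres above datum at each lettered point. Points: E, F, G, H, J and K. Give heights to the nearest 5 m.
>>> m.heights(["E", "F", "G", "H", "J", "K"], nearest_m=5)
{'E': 590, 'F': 620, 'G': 625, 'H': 580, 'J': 665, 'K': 630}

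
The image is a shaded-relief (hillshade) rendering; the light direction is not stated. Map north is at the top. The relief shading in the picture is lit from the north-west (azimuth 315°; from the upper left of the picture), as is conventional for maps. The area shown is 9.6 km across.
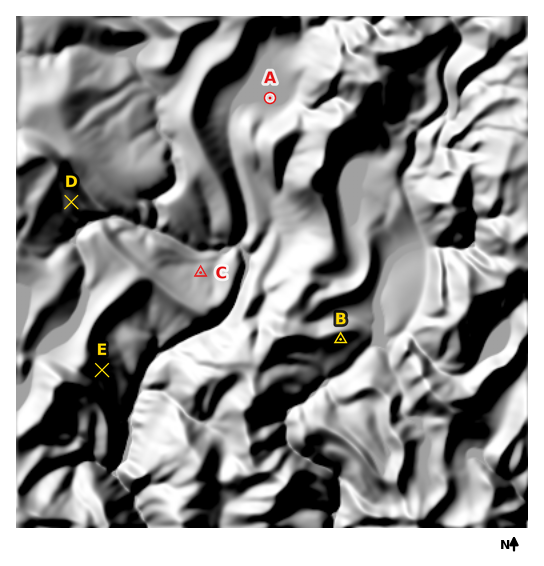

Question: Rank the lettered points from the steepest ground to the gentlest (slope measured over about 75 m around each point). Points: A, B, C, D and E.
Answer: E B D C A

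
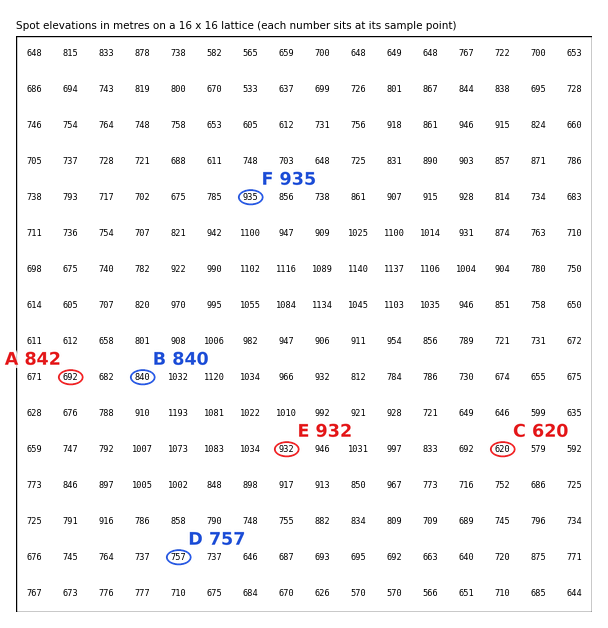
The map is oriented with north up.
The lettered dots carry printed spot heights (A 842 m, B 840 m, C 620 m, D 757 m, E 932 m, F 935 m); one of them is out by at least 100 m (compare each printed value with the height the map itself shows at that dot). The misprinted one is A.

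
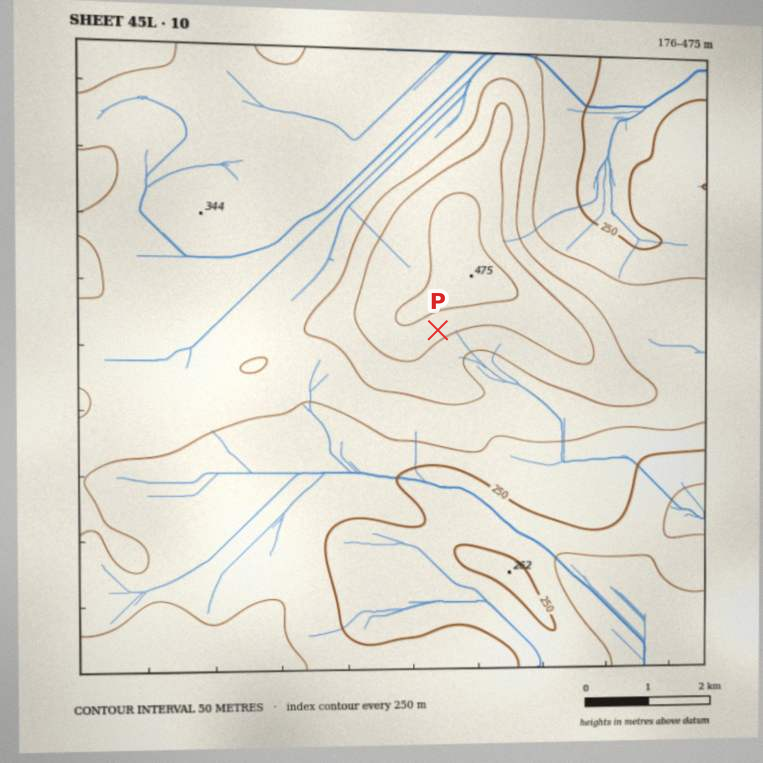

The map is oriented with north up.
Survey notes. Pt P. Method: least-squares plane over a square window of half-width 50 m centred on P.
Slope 8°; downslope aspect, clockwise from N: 151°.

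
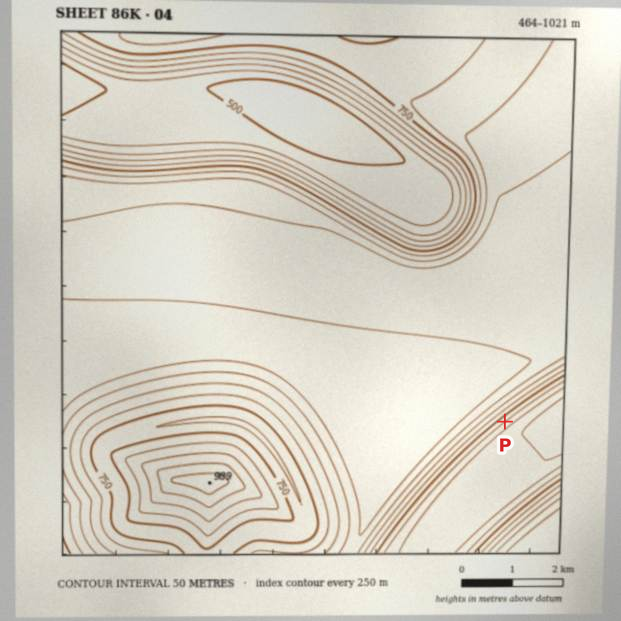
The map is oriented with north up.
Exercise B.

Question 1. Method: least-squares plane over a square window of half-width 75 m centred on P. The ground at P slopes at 26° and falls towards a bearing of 142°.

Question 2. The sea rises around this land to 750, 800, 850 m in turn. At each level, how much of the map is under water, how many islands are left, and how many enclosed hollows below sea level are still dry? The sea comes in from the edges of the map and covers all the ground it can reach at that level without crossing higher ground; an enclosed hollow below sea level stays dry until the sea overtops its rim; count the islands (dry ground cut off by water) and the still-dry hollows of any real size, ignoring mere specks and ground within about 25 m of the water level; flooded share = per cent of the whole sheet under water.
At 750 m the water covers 30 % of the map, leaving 1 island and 0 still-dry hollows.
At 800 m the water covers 39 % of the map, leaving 1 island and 0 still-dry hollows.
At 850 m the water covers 48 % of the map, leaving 1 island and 0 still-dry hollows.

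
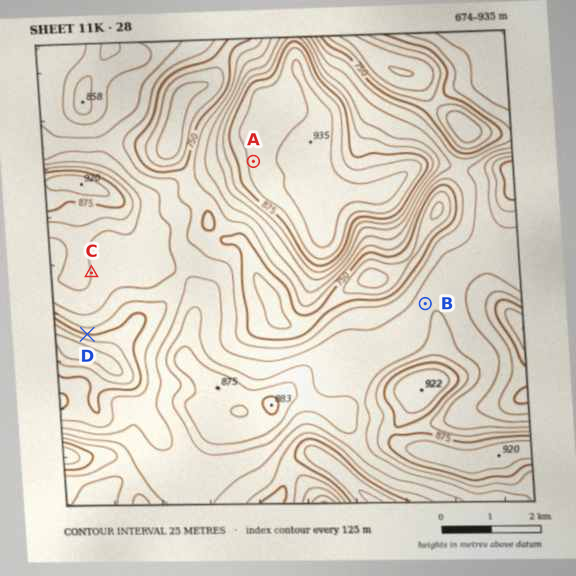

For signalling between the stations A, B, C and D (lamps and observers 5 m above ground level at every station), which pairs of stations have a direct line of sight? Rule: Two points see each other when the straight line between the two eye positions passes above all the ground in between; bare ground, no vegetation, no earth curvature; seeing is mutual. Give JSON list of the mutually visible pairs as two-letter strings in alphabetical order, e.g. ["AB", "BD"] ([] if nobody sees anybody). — ["AC", "BC"]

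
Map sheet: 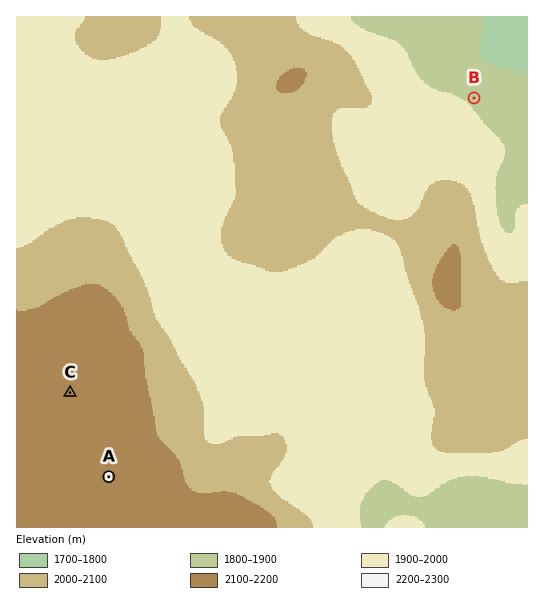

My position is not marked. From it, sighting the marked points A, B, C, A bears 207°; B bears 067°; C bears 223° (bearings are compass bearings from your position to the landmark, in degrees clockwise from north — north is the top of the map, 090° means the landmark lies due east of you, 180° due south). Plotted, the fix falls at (255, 192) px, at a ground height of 2020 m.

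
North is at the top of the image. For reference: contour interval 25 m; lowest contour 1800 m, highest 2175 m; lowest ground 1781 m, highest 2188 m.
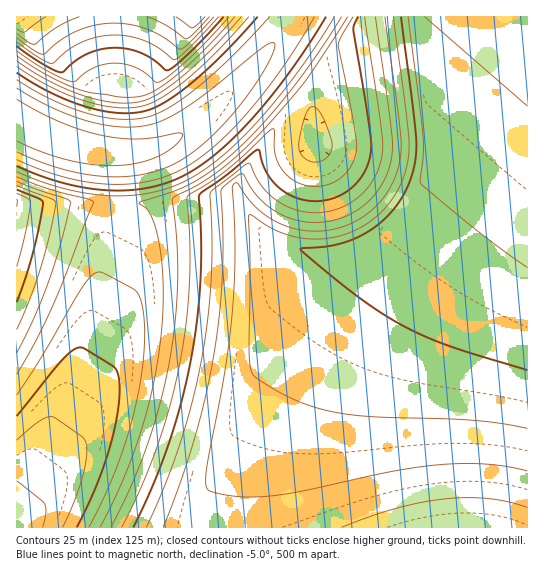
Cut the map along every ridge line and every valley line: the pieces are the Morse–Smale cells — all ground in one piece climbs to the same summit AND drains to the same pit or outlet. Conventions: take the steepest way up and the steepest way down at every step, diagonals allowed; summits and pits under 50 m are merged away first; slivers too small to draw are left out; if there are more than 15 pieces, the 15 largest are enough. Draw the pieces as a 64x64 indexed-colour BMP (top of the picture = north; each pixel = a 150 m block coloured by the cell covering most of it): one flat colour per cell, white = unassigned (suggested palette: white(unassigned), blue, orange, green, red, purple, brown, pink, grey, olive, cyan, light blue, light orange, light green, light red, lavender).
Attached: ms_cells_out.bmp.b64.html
<image width="64" height="64" href="data:image/bmp;base64,Qk12CAAAAAAAAHYAAAAoAAAAQAAAAEAAAAABAAQAAAAAAAAIAAATCwAAEwsAABAAAAAAAAAA////ALR3HwAOf/8ALKAsACgn1gC9Z5QAS1aMAMJ34wB/f38AIr28AM++FwDox64AeLv/AIrfmACWmP8A1bDFACIiIiIiIiIiIiIiIiERERERERERERERERERERERERERIiIiIiIiIiIiIiIiIREREREREREREREREREREREREREiIiIiIiIiIiIiIiIhERERERERERERERERERERERERESIiIiIiIiIiIiIiIiIRERERERERERERERERERERERERIiIiIiIiIiIiIiIiIhEREREREREREREREREREREREREiIiIiIiIiIiIiIiIiERERERERERERERERERERERERETIiIiIiIiIiIiIiIiIRERERERERERERERERERERERERMiIiIiIiIiIiIiIiIiEREREREREREREREREREREREREzIiIiIiIiIiIiIiIiIRERERERERERERERERERERERETMyIiIiIiIiIiIiIiIhERERERERERERERERERERERERMzIiIiIiIiIiIiIiIiIREREREREREREREREREREREREzMyIiIiIiIiIiIiIiIhERERERERERERERERERERERETMzIiIiIiIiIiIiIiIiIRERERERERERERERERERERERMzMyIiIiIiIiIiIiIiIhEREREREREREREREREREREREzMzIiIiIiIiIiIiIiIiIRERERERERERERERERERERETMzMyIiIiIiIiIiIiIiIhERERERERERERERERERERERMzMzIiIiIiIiIiIiIiIiIREREREREREREREREREREREzMzMiIiIiIiIiIiIiIiIiERERERERERERERERERERETMzMzIiIiIiIiIiIiIiIiIRERERERERERERERERERERMzMzMiIiIiIiIiIiIiIiIiEREREREREREREREREREREzMzMzIiIiIiIiIiIiIiIiIRERERERERERERERERERETMzMzMiIiIiIiIiIiIiIiIiERERERERERERERERERERMzMzMyIiIiIiIiIiIiIiIiIhEREREREREREREREREREzMzMzMiIiIiIiIiIiIiIiIiIRERERERERERERERERETMzMzMyIiIiIiIiIiIiIiIiIhERERERERERERERERERMzMzMzIiIiIiIiIiIiIiIiIiIREREREREREREREREREzMzMzMiIiIiIiIiIiIiIiIiIiERERERERERERERERETMzMzMzIiIiIiIiIiIiIiIiIiIRERERERERERERERERMzMzMzMiIiIiIiIiIiIiIiIiIiEREREREREREREREREzMzMzMyIiIiIiIiIiIiIiIiIiIhERERERERERERERETMzMzMzIiIiIiIiIiIiIiIiIiIiIRERERERERERERERMzMzMzMiIiIiIiIiIiIiIiIiIiIiEREREREREREREREzMzMzMzIiIiIiIiIiIiIiIiIiIiIRERERERERERERETMzMzMzMiIiIiIiIiIiIiIiIiIiIiERERERERERERERMzMzMzMyIiIiIiIiIiIiIiIiIiIiIhEREREREREREREzMzMzMzIiIiIiIiIiIiIiIRERERESIRERERERERERETMzMzMzMiIiIiIiIiIiIiERERERERERERERERERERERMzMzMzMyIiIiIiIiIiIiEREREREREREREREREREREREzMzMzMzIiIiIiIiIiIiIRERERERERERERERERERERETMzMzMzMiIiIiIiIiIiIRERERERERERERERERERERERMzMzMzMxEREiIiIiIiIRERERERERERERERERERERERFmZmZmZmEREREREREREREREREREREREREREREREREREWZmZmZmYRERERERERERERERERERERERERERERERERERZmZmZmZhERERERERERERERERERERERERERERERERERFmZmZmZmEREREREREREREREREREREREREREREREREREWZmZmZmYRERERERERERERERERERERERERERERERERERZmZmZmZhERERERERERERERERERERERERERERERERERFmZmZmZVREREEREREREREREREREREREREREREREREREWZmZVVVVEREREERERERERERERERERERERERERERERERZmVVVVVUREREREERERERERERERERERERERERERERERFlVVVVVVREREREREEREREREREREREREREREREREREREVVVVVVVVURERERERBERERERERERERERERERERERERERVVVVVVVVREREREREQRERERERERERERERERERERERERFVVVVVVVVEREREREREEREREREREREREREREREREREREVVVVVVVVURERERERERBERERERERERERERERERERERERVVVVVVVVREREREREREQRERERERERERERERERERERERFVVVVVVVVEREREREREREEREREREREREREREREREREREVVVVVVVVURERERERERERBERERERERERERERERERERERVVVVVVVVREREREREREREQRERERERERERERERERERERFVVVVVVVVERERERERERERBEREREREREREREREREREREVVVVVVVVUREREREREREREQRERERERERERERERERERERVVVVVVVVREREREREREREREERERERERERERERERERERFVVVVVVVVERERERERERERERBEREREREREREREREREREVVVVVVVVUREREREREREREREERERERERERERERERERER"/>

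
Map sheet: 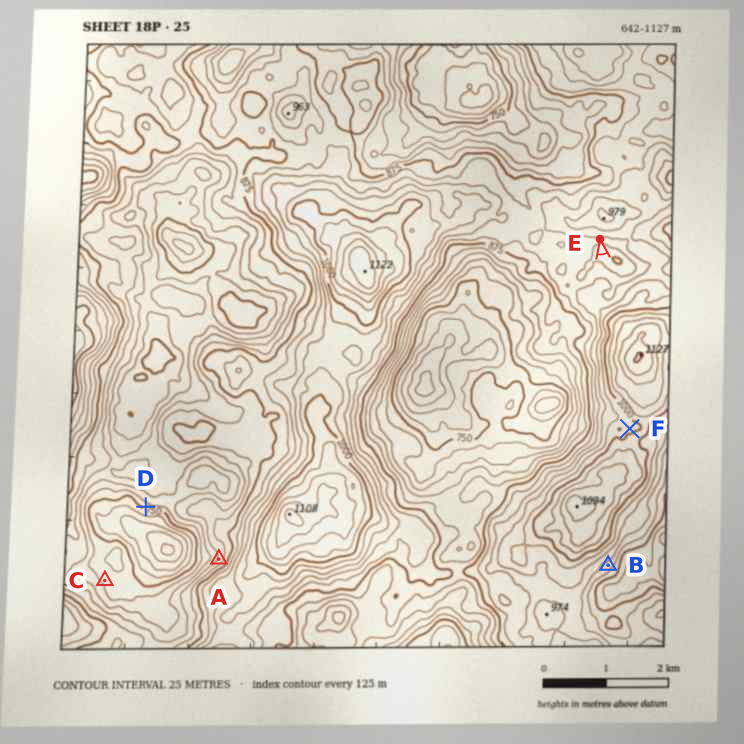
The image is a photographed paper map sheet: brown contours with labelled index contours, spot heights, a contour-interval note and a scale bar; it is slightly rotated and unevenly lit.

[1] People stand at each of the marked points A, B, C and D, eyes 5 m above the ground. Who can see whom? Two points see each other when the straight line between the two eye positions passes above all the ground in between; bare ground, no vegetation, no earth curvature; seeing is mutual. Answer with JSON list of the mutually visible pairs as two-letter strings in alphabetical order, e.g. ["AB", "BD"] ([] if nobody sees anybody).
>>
["AC", "AD"]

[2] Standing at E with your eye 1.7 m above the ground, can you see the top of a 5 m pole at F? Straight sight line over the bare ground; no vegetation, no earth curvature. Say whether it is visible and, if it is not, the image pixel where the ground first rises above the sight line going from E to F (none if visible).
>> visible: false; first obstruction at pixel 610 305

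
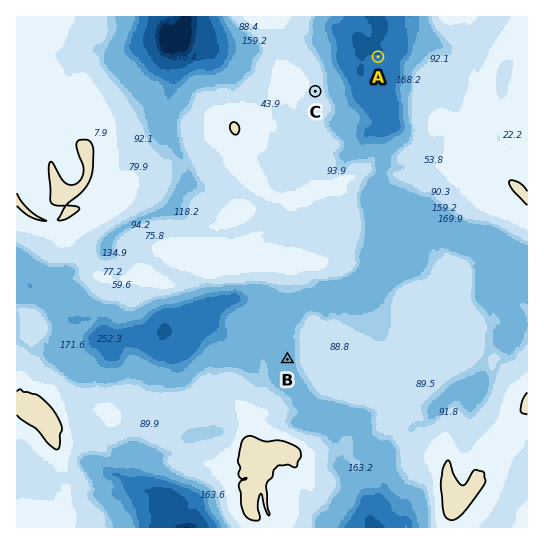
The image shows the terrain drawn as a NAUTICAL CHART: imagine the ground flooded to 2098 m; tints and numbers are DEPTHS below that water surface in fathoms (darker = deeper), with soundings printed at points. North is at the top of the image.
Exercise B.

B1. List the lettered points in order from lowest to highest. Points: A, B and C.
A B C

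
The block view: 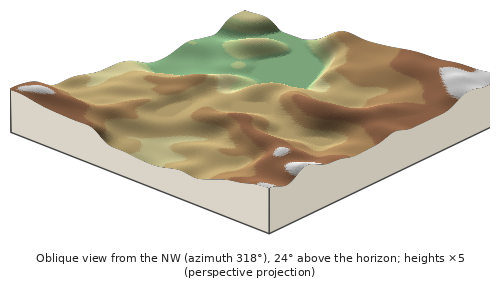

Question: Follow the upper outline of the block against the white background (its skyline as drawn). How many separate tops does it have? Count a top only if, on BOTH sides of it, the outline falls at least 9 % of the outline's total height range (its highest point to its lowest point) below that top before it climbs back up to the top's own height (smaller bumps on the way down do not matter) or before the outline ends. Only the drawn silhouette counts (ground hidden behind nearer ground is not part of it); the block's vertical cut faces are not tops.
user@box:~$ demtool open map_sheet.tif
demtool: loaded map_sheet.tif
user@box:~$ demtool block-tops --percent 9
2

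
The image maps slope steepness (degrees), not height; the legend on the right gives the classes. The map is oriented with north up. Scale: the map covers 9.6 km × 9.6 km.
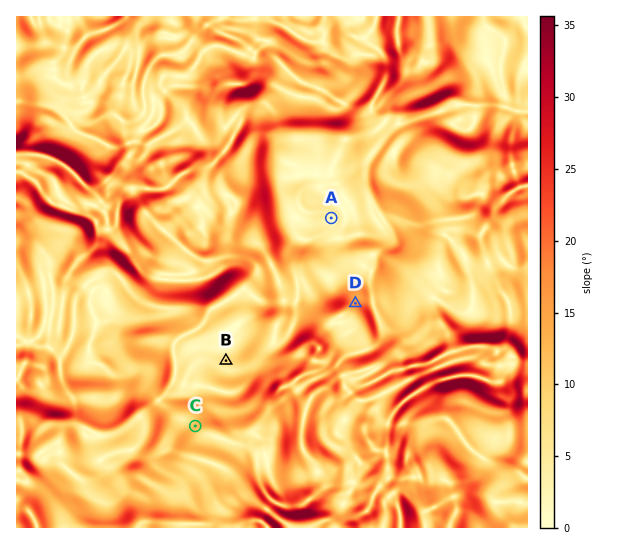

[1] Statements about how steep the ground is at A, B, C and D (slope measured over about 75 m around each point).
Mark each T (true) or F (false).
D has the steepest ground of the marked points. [T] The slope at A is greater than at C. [F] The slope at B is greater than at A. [T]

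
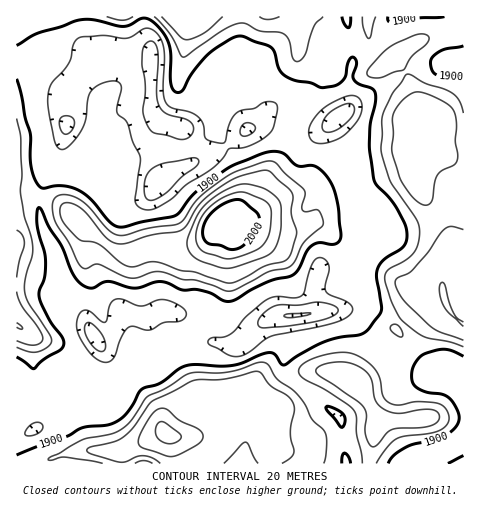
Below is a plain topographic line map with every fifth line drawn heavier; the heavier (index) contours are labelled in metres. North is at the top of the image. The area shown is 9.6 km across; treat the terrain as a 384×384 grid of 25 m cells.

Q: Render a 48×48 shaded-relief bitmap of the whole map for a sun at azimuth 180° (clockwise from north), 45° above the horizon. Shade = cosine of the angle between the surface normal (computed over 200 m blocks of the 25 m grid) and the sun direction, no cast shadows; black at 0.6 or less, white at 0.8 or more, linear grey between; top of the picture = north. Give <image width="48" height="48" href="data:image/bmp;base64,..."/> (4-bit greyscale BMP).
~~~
<image width="48" height="48" href="data:image/bmp;base64,Qk32BAAAAAAAAHYAAAAoAAAAMAAAADAAAAABAAQAAAAAAIAEAAATCwAAEwsAABAAAAAAAAAAAAAAABEREQAiIiIAMzMzAERERABVVVUAZmZmAHd3dwCIiIgAmZmZAKqqqgC7u7sAzMzMAN3d3QDu7u4A////AFVWebzLqs/8upmJmZmZmZmYiZm7qYh3ZVRVZ4iIeK3cu6mZmZmYiIiIiZmrupmYdmVFVUQzNXmrqpmImZiIiIiIiJmrzMzLqJh3ZlRDM0Z4dmeIiZmIiId3eIiavN3dupqZiHZmVDRlVWeIiZmImYdmiIiIiZq6mYmqmYiHdkNEZ3iIiJmIiHZnmql1RFVWZ4mZiIiIh2QzV4iIiIiHdmaKzLl0MzIjV4iIeIiIiHUhNXd3iIh2RGm8y6l2ZlRFeIiIiIiIiHZTI0VVVmdlRZvMuYd3iHd3iImIiIiHeId2UyIiEjVVV5qph3VXiIiIiJqZiIdleIiIdUMzIAJFZmZVVURXiZmIiczLqIZFaIiIh2ZVQyE1dlQzM0V4mpqpq+3bmHVHd4h4iHd3d2RFd2VURFeJqqq83cuXd2WJh3Znd3iJqoZERVVVVmeJmZvN7ZdVZ3i6hmZmZniZqphTIiIzRmd4iKu8umRGeJvKh3d2Z4mZmqqXZUMzRXd3iaqqmFRXiJu5mZqpmZmZmau7vLqYiIh3mqqZh2V4iJqZu7u7u6qqu6q83dzMupmJqpmIh3eIiJqZvLu7u7vN3cu7u6maqZiJmYiIh4mYiKqqzMy8zd3t3d3LupmIiHeIh3iIiJmYiaqrzMzN3d3MzM3d3KmIiHiGVWd3iJmIiaqru6vMy7zMzczd3KqpmIh1RFZ3iJmImqqqmImqmZvczdzLqqu6mIh2VVZniId4q6qoZFZ3d4rLqru6mbzLmIh3dmdnd2Z5u6mFMiMzRGiamZqpiJu6mIiIiIh2ZmaJu5hTNDIiIjV4mZmYh3iYiIiIiZmHdneJmXU0ZlQzQzI2eId4h2eIiImYmqqYh3iIdUNHiHUzVTECRmVmeIeIiImZm7qYiHiHQiNomYZDRUEAEjRFZ4iHeIiZq6mYd4h2Q0aIiZh1REMQASRVVWd3eIiaupmIiId3ZniIiImpdUQxASRVRFZmiIiaqZiJmYeId4iIiIm7qGVDIRI0VWZniIiZmYiZmYiId4iIiIiruph2VDIjVnZniIiZmIiJmIiIZniIiHd4mZqZdUREZ3Zmd4iIiIiIiIiIZWeIh3d2ZWiqhkRWZ4ZUVoiIiIiIiHeHZVeId3d2ZniZmHZneIhkNGiIiIiIiGeHiHeId3d3mqqZmqqHiImYZFd4iIiIh3h3mpiIh4iKzcuYmruYiIm7p2d2d4iHdniImZh4iIiKzLmIiaqZiIms3Kh2Znd2VniIiId3iIiJqpiIiImZmZmbzcqXZWVURoiZmHdmd3iImZiIiIiZqqmZqru5dlQ0VoiZmYd2Z3eHiZmIiIiJq7qZmZq6mGVVZ4iJmZiHd4iHiamYmZiJmqmZmIeJmYd3d4iImZmZiJiIiaqpmZmZmZmZmYhniZmZmJiIiZmZmZmZmry6mZmqmImZiJmGZ5qqqqqZmaqqu6q7u7zMuqu7qYiYiImGZmeJqpq7qru83cvdy6u8zLvMqZmYd4mHZlVneIq7u7u97tze2pmrzLvMupmYd4mXZlVVZw=="/>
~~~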